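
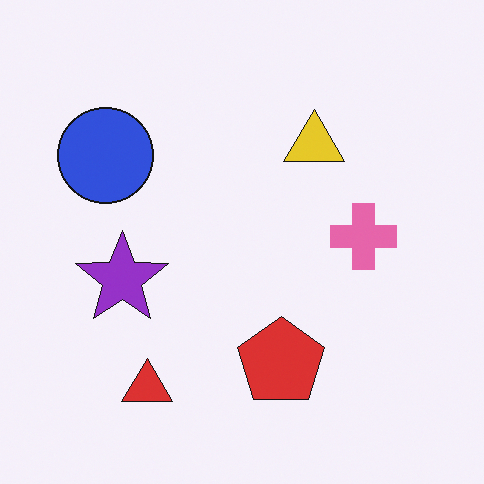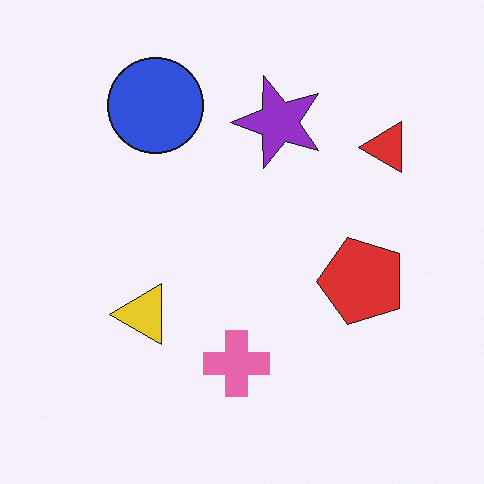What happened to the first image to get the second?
Transposed (reflected across the top-left ↔ bottom-right diagonal).

Shapes have swapped their row and column positions — what was in the top-right is now in the bottom-left — a diagonal reflection.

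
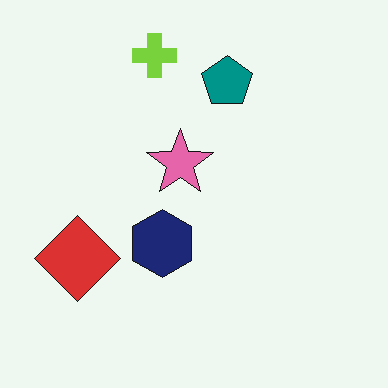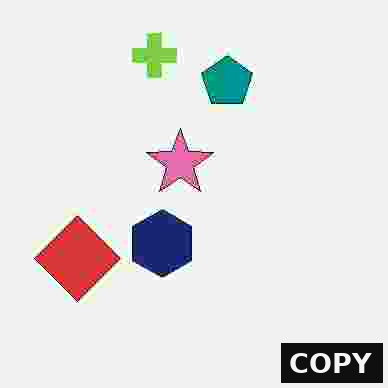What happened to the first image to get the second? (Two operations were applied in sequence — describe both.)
Heavily JPEG-compressed with obvious blocking artifacts, then watermarked with the text "COPY" in the lower-right corner.

Blocky 8×8 compression artifacts appear around shape edges and the flat background shows ringing — characteristic JPEG degradation. A dark label reading "COPY" appears in the lower-right corner.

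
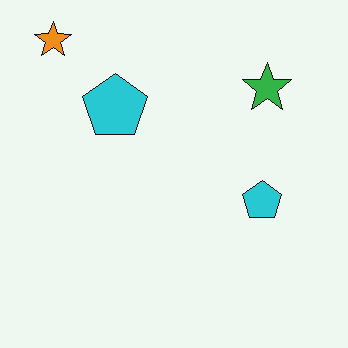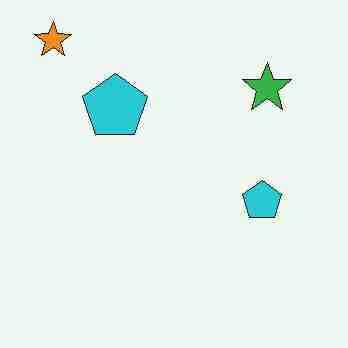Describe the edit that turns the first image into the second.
It was degraded with heavy JPEG compression.

Blocky 8×8 compression artifacts appear around shape edges and the flat background shows ringing — characteristic JPEG degradation.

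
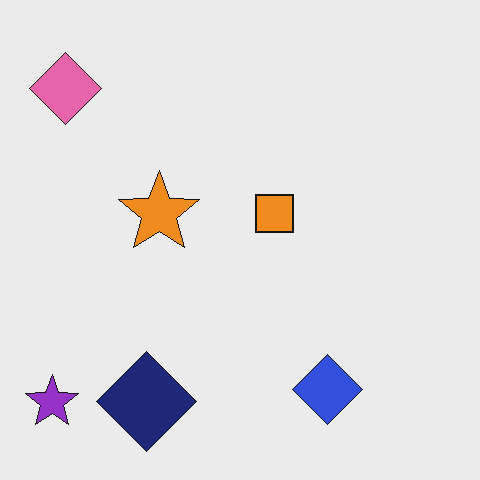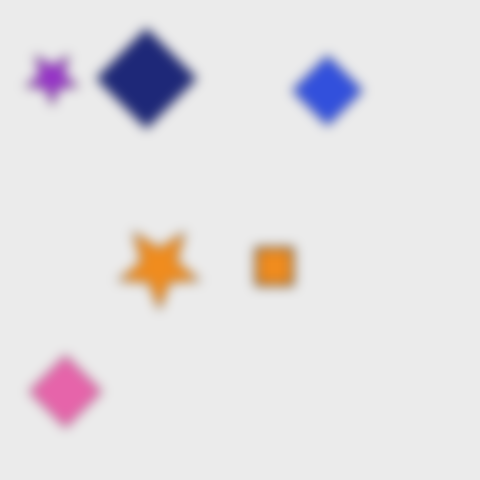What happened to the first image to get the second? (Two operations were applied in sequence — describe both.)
The image was flipped vertically (top ↔ bottom), then heavily blurred.

The purple star is in the bottom-left of the first image and the top-left of the second — shapes on opposite sides of the horizontal midline have swapped in a mirror flip. Shape edges and outlines are uniformly softened across the whole image.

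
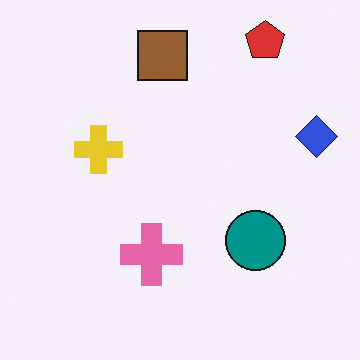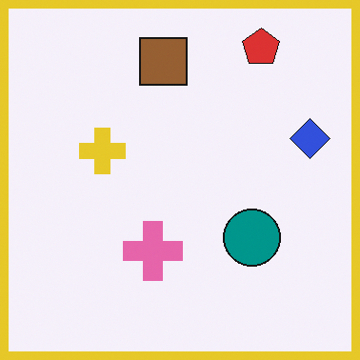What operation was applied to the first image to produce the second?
It was framed with a yellow border.

A solid yellow frame runs around the edge of the second image, with the content slightly shrunk inside it.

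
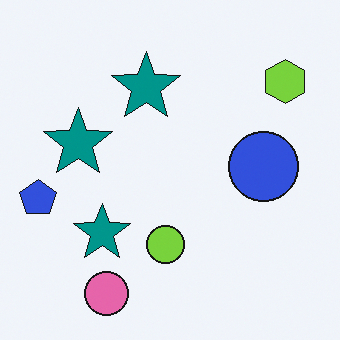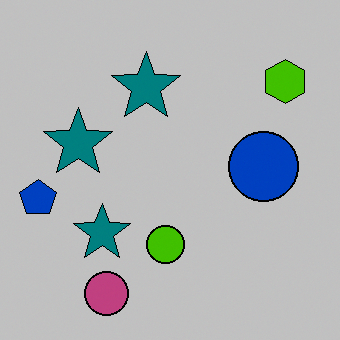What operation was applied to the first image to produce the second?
The second image is the first heavily posterized to just a handful of flat colors.

Each flat color has snapped to a coarser quantized level — most visibly, the near-white background has dropped to a flat grey.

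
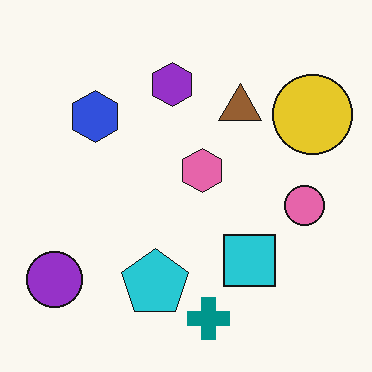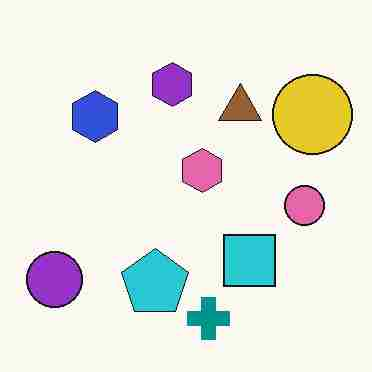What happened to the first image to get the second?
The image was degraded with heavy JPEG compression.

Blocky 8×8 compression artifacts appear around shape edges and the flat background shows ringing — characteristic JPEG degradation.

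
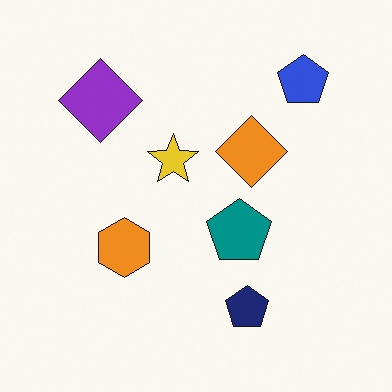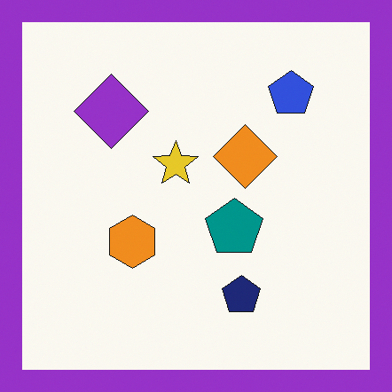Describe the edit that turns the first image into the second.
The second image is the first framed with a purple border.

A solid purple frame runs around the edge of the second image, with the content slightly shrunk inside it.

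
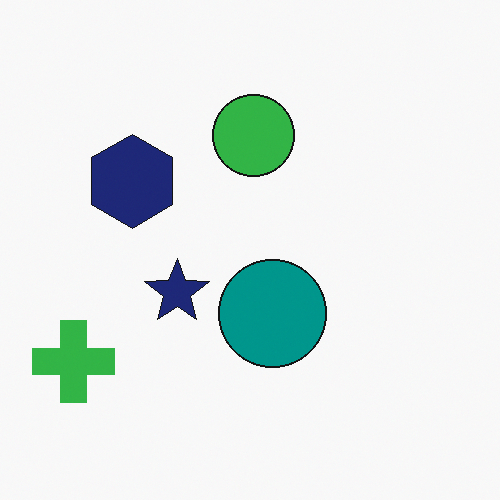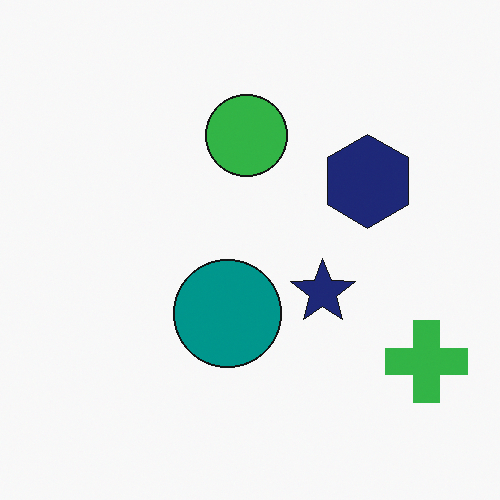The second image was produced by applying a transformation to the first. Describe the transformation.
This is the original image flipped horizontally (left ↔ right).

The green cross is in the bottom-left of the first image and the bottom-right of the second — shapes on opposite sides of the vertical midline have swapped in a mirror flip.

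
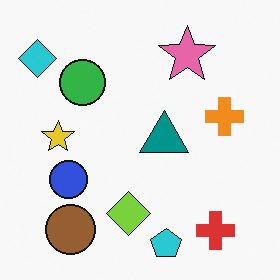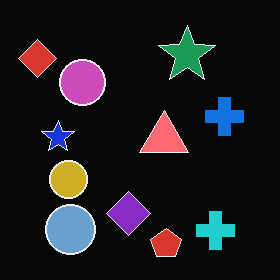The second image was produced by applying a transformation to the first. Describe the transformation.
This is the original image color-inverted (negative).

The light background has become dark and every shape's color is its complement — a photographic negative.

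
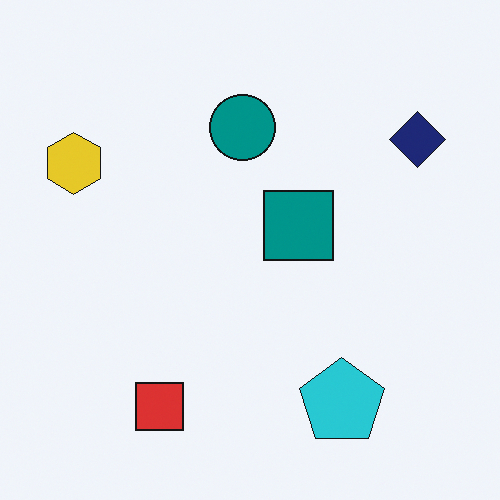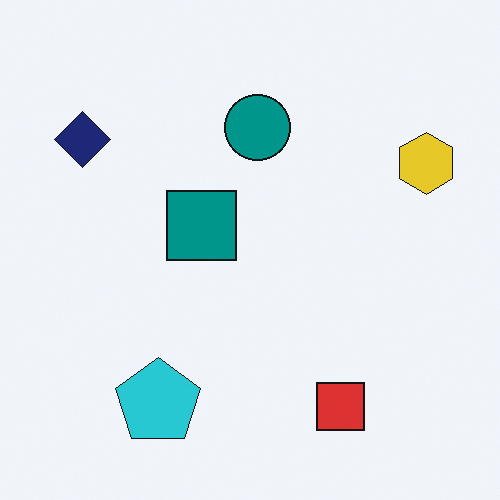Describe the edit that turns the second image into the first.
The transformation is: flipped horizontally (left ↔ right).

The yellow hexagon is in the top-right of the second image and the top-left of the first — shapes on opposite sides of the vertical midline have swapped in a mirror flip.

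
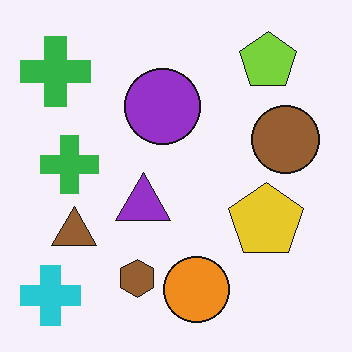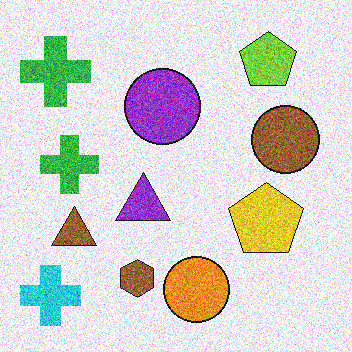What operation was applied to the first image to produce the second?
This is the original image degraded with strong gaussian noise.

Random speckle covers the whole image, including the flat background.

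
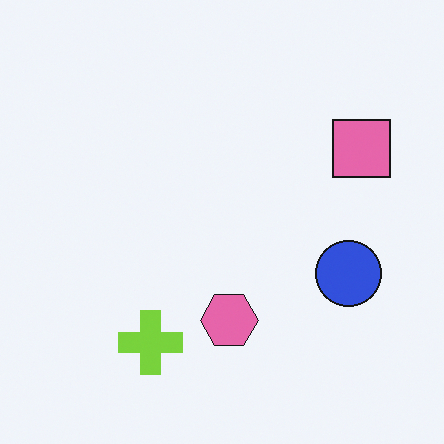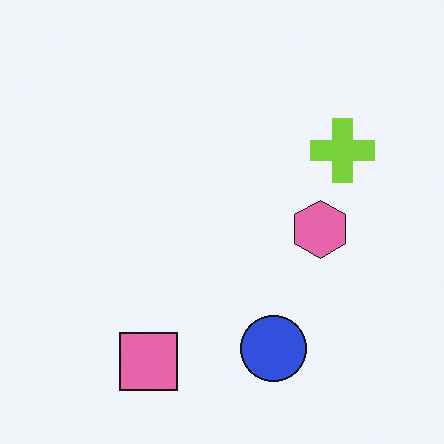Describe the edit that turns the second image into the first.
It was transposed (reflected across the top-left ↔ bottom-right diagonal).

Shapes have swapped their row and column positions — what was in the top-right is now in the bottom-left — a diagonal reflection.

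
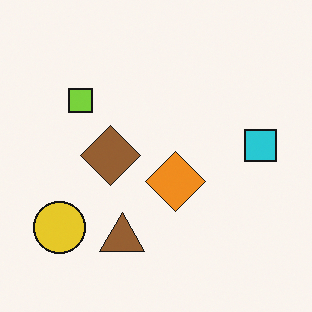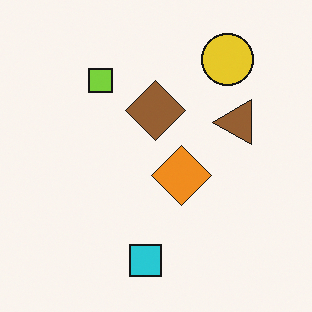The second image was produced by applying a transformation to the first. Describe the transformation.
Transposed (reflected across the top-left ↔ bottom-right diagonal).

Shapes have swapped their row and column positions — what was in the top-right is now in the bottom-left — a diagonal reflection.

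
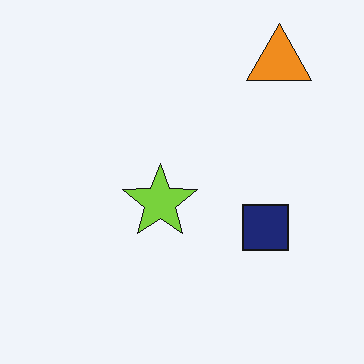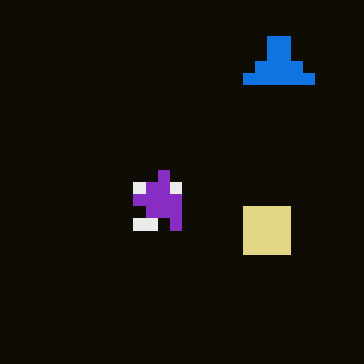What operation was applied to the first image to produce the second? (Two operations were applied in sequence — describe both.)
The second image is the first heavily pixelated into large blocks, then color-inverted (negative).

Shapes are reduced to large square blocks; fine edges and outlines are lost — a downscale-then-upscale (mosaic) effect. The light background has become dark and every shape's color is its complement — a photographic negative.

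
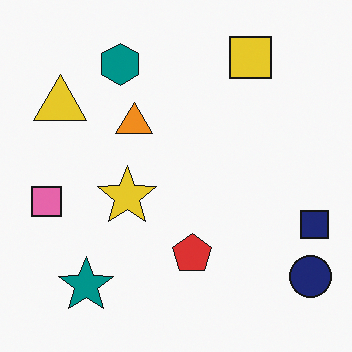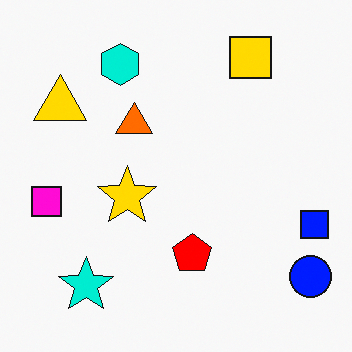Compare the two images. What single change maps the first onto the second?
The image was made much more vivid (saturation change).

All colors are more vivid — a global saturation change.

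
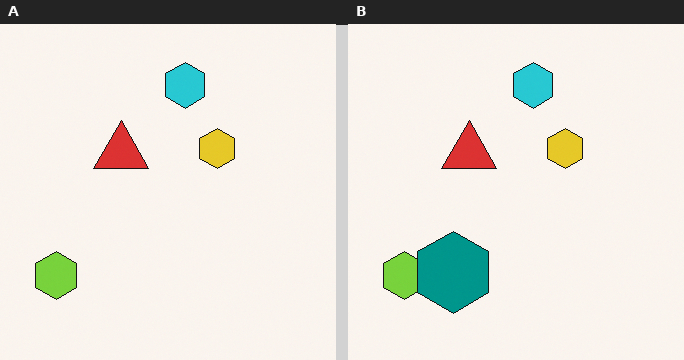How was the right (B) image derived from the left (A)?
Overlaid with an additional teal hexagon.

A teal hexagon appears in the right (B) image that is absent from the left (A).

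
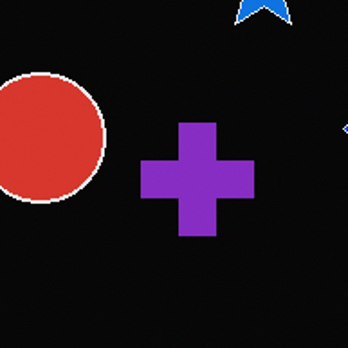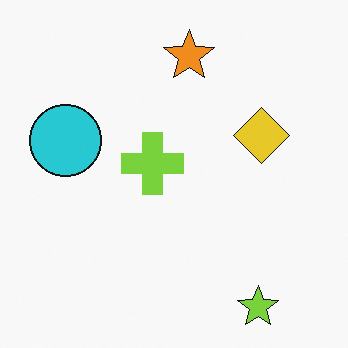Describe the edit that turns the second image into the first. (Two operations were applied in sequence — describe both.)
This is the original image cropped to a noticeably smaller region and rescaled, then color-inverted (negative).

The visible shapes are larger and the field of view is narrower; shapes near the original edges may be partly or wholly outside the frame — a crop-and-rescale. The light background has become dark and every shape's color is its complement — a photographic negative.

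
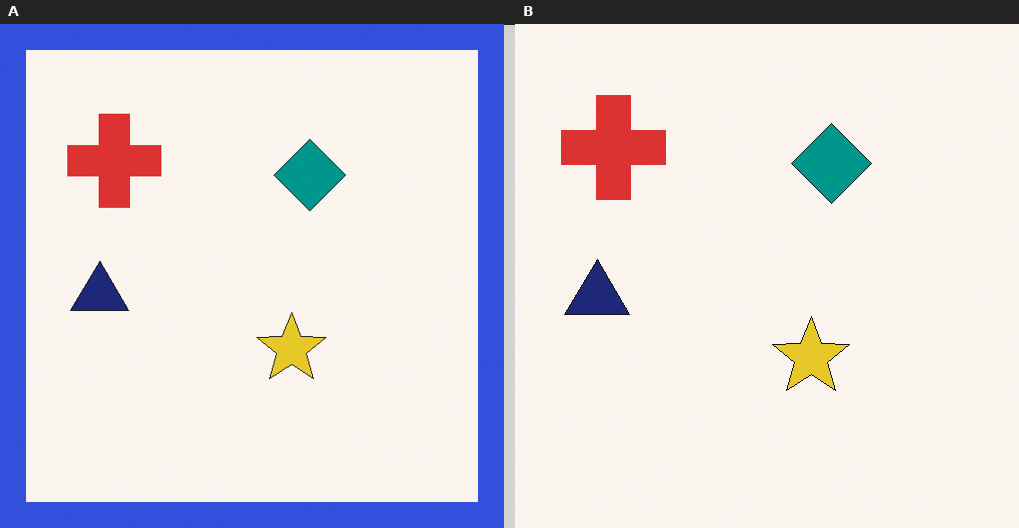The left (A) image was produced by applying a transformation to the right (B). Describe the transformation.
The left (A) image is the right (B) framed with a blue border.

A solid blue frame runs around the edge of the left (A) image, with the content slightly shrunk inside it.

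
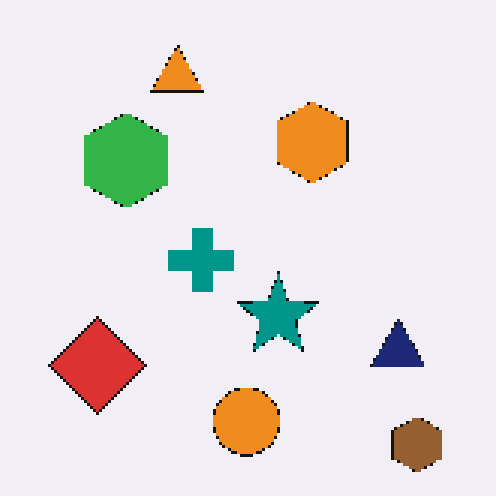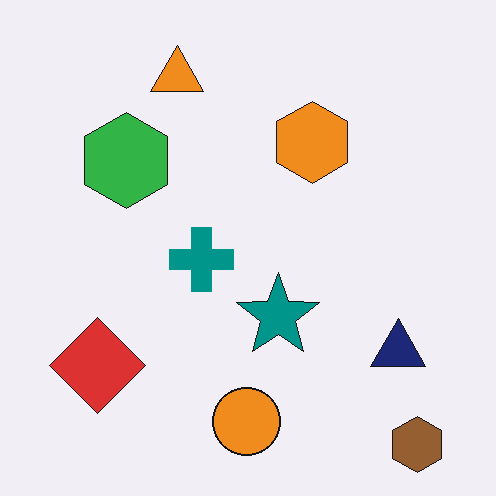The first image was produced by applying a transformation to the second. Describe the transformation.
This is the original image mildly pixelated.

Shapes are reduced to large square blocks; fine edges and outlines are lost — a downscale-then-upscale (mosaic) effect.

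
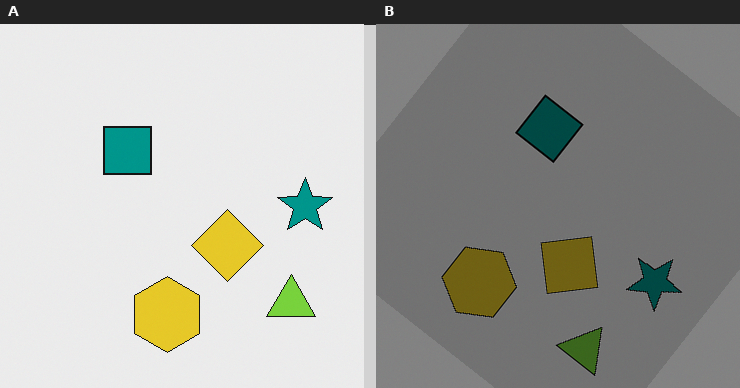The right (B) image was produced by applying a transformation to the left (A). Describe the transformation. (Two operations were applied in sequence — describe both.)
The image was darkened a lot, then rotated clockwise by a large amount — several tens of degrees.

Every pixel — background and shapes alike — is uniformly darkened. Every shape is tilted by the same angle and the image corners show triangular fill wedges — a whole-image rotation by a non-right angle.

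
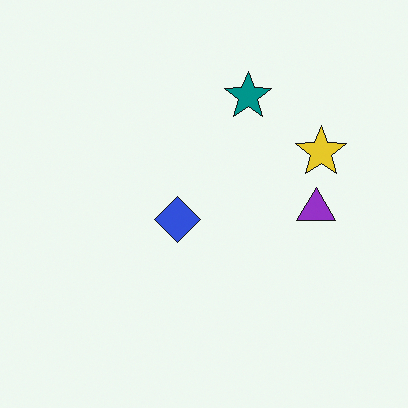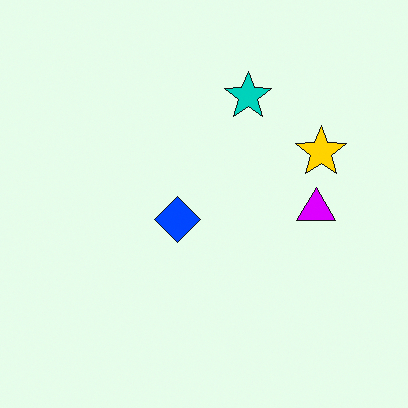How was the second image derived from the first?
This is the original image heavily oversaturated.

All colors are more vivid — a global saturation change.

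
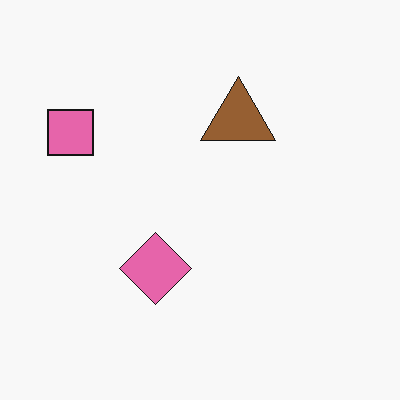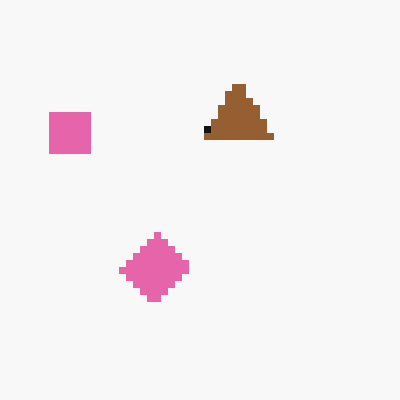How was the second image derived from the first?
The image was moderately pixelated.

Shapes are reduced to large square blocks; fine edges and outlines are lost — a downscale-then-upscale (mosaic) effect.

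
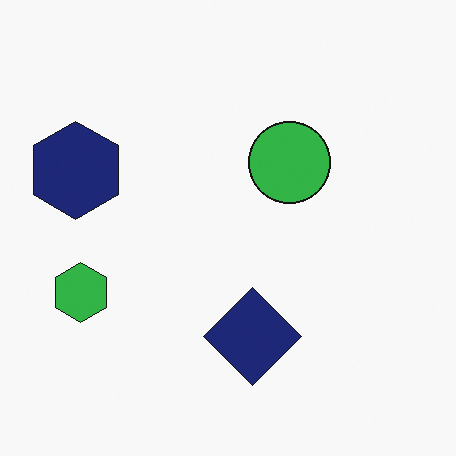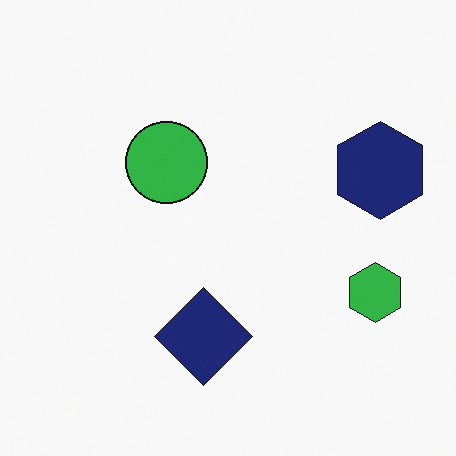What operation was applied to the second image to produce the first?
This is the original image flipped horizontally (left ↔ right).

The navy hexagon is in the right of the second image and the left of the first — shapes on opposite sides of the vertical midline have swapped in a mirror flip.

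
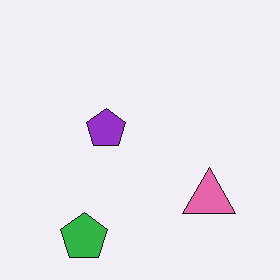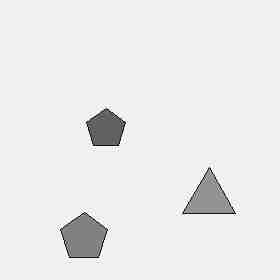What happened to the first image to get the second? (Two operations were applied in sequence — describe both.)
The second image is the first converted to grayscale, then heavily JPEG-compressed with obvious blocking artifacts.

All color is removed — every shape is now a shade of grey. Blocky 8×8 compression artifacts appear around shape edges and the flat background shows ringing — characteristic JPEG degradation.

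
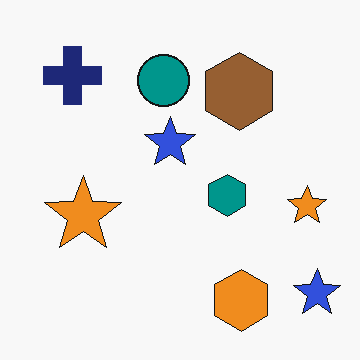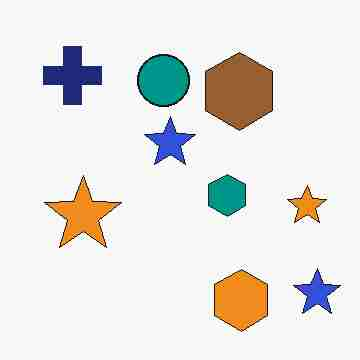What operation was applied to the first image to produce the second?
The image was heavily JPEG-compressed with obvious blocking artifacts.

Blocky 8×8 compression artifacts appear around shape edges and the flat background shows ringing — characteristic JPEG degradation.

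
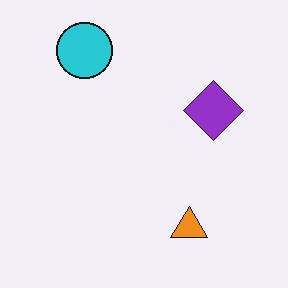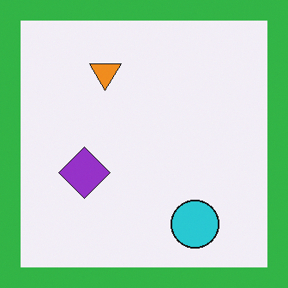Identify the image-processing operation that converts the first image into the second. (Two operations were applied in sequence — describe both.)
The image was rotated 180°, then framed with a green border.

The cyan circle sits in the top-left of the first image and the bottom-right of the second — consistent with a whole-image 180° rotation. A solid green frame runs around the edge of the second image, with the content slightly shrunk inside it.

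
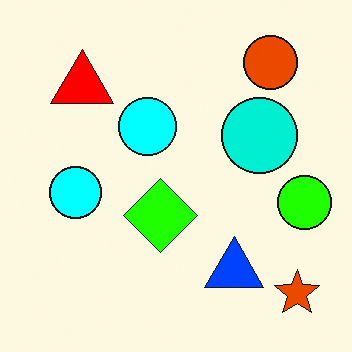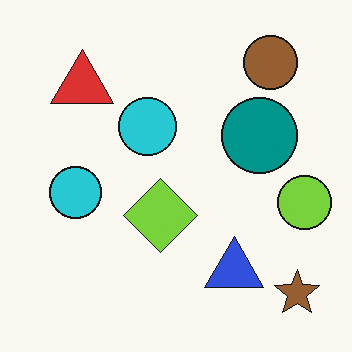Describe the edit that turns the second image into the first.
The transformation is: made much more vivid (saturation change).

All colors are more vivid — a global saturation change.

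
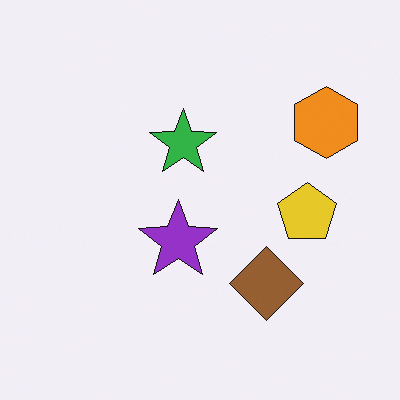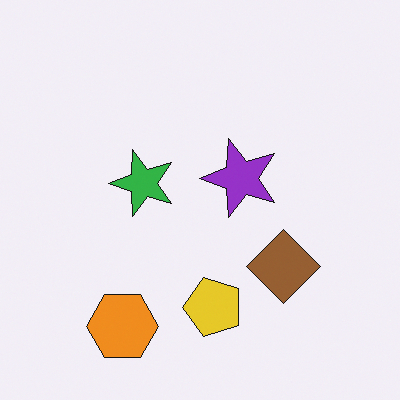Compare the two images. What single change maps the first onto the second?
It was transposed (reflected across the top-left ↔ bottom-right diagonal).

Shapes have swapped their row and column positions — what was in the top-right is now in the bottom-left — a diagonal reflection.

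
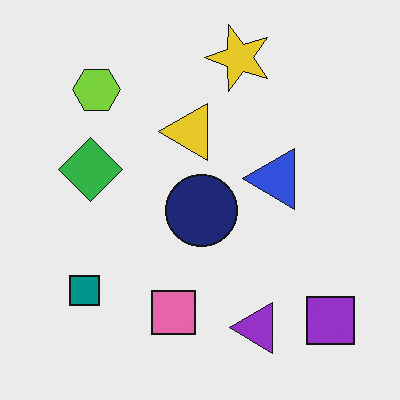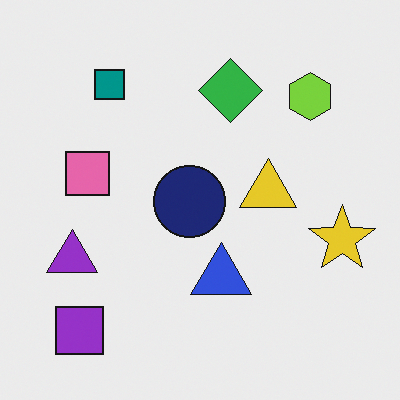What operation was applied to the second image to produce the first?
This is the original image rotated 90° counter-clockwise.

The purple square sits in the bottom-left of the second image and the bottom-right of the first — consistent with a whole-image 90° counter-clockwise rotation.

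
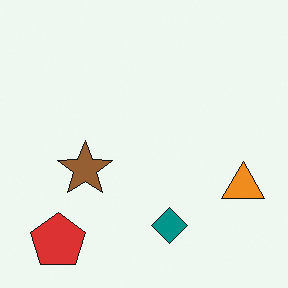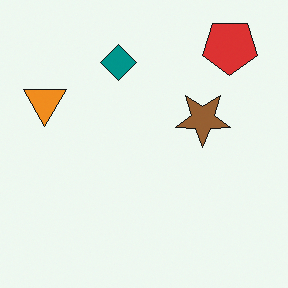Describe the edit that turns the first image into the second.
Rotated 180°.

The red pentagon sits in the bottom-left of the first image and the top-right of the second — consistent with a whole-image 180° rotation.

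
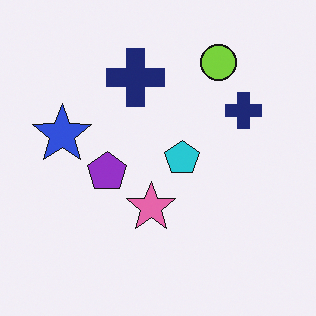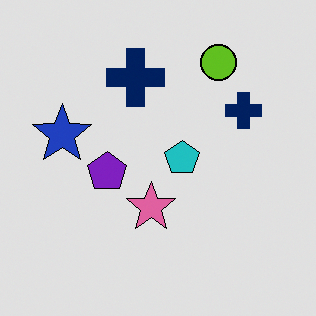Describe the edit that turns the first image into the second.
Posterized to a reduced palette.

Each flat color has snapped to a coarser quantized level — most visibly, the near-white background has dropped to a flat grey.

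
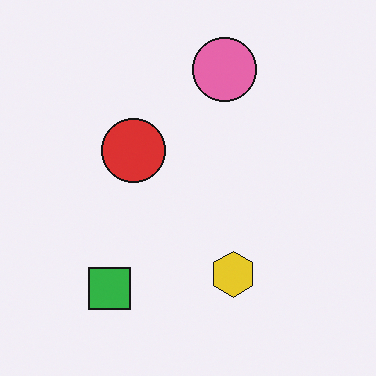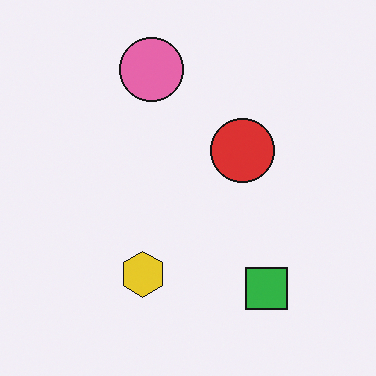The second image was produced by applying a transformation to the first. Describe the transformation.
Flipped horizontally (left ↔ right).

The green square is in the bottom-left of the first image and the bottom-right of the second — shapes on opposite sides of the vertical midline have swapped in a mirror flip.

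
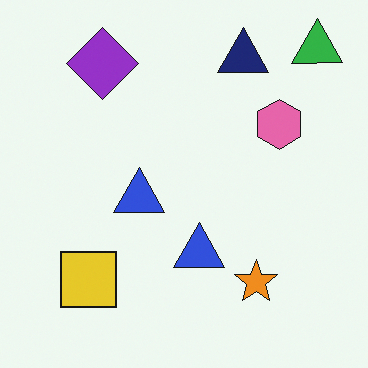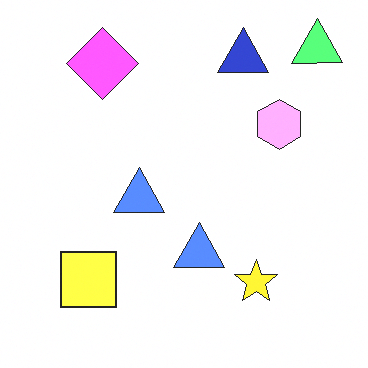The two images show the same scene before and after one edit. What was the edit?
This is the original image substantially brightened.

Every pixel — background and shapes alike — is uniformly brightened.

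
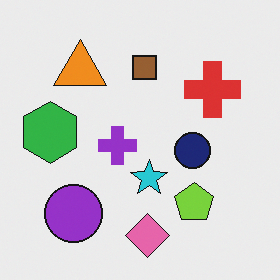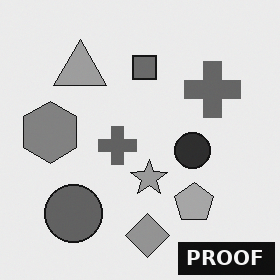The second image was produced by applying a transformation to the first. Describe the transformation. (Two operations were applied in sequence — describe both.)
This is the original image converted to grayscale, then watermarked with the text "PROOF" in the lower-right corner.

All color is removed — every shape is now a shade of grey. A dark label reading "PROOF" appears in the lower-right corner.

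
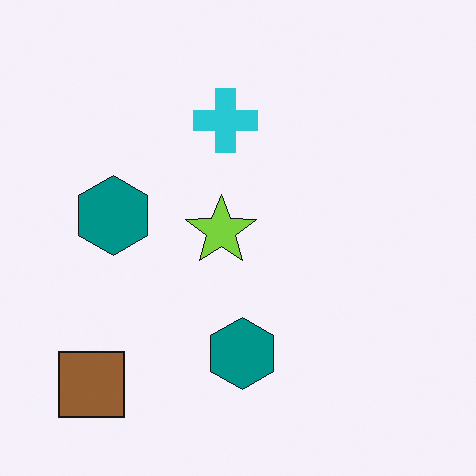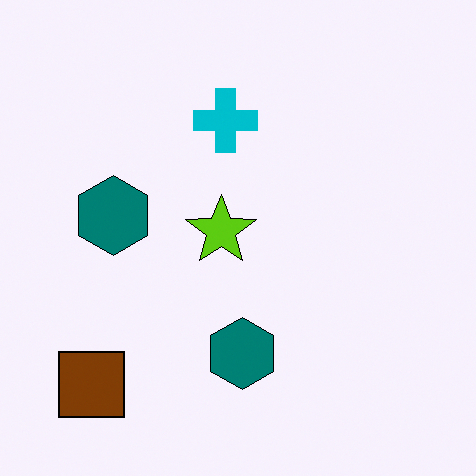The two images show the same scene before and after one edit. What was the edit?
It was given slightly increased contrast.

Tones are pushed away from mid-grey across the whole image — a global contrast change.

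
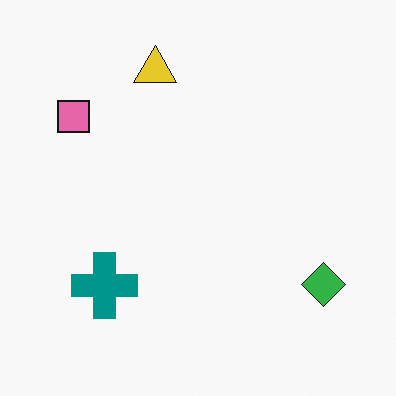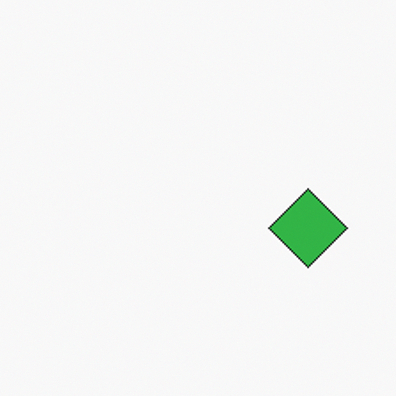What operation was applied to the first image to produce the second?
The second image is the first cropped tightly and scaled back up.

The visible shapes are larger and the field of view is narrower; shapes near the original edges may be partly or wholly outside the frame — a crop-and-rescale.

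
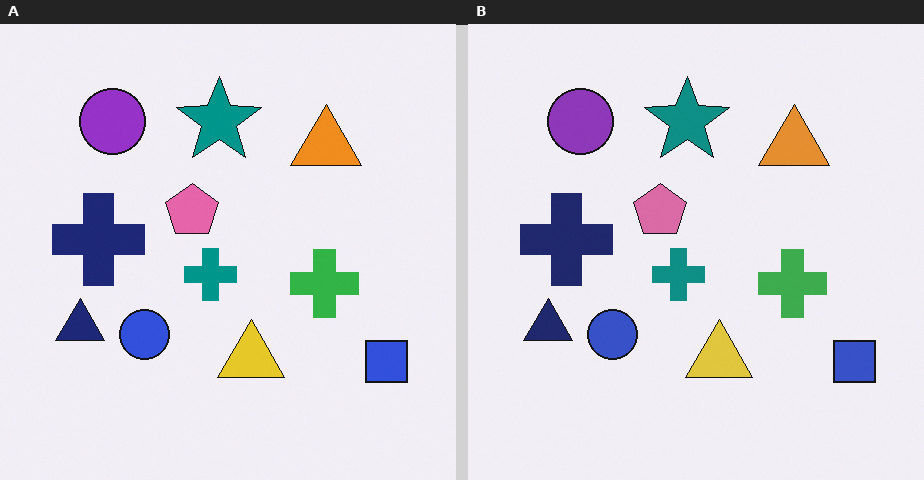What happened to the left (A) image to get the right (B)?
Slightly desaturated.

All colors are more muted and greyish — a global saturation change.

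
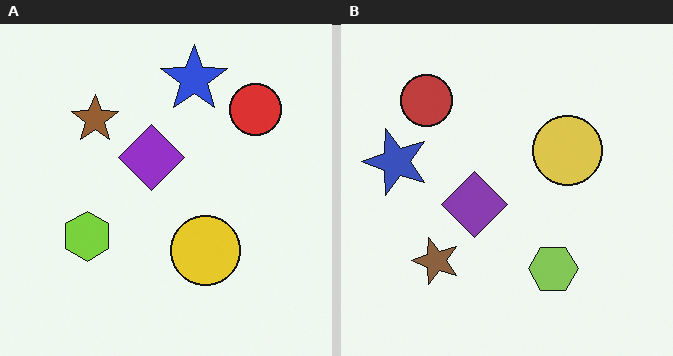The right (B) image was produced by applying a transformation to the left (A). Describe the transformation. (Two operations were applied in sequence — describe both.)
It was rotated 90° counter-clockwise, then slightly desaturated.

The red circle sits in the top-right of the left (A) image and the top-left of the right (B) — consistent with a whole-image 90° counter-clockwise rotation. All colors are more muted and greyish — a global saturation change.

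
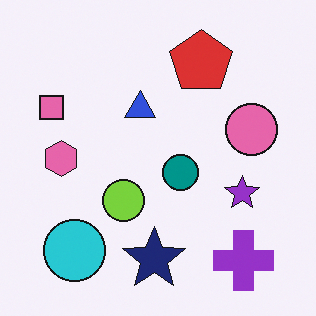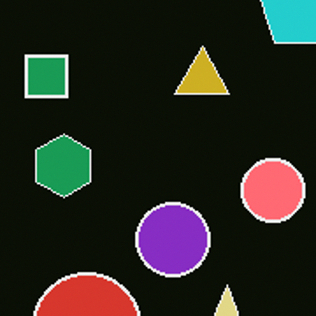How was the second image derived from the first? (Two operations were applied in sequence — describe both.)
The image was color-inverted (negative), then cropped tightly and scaled back up.

The light background has become dark and every shape's color is its complement — a photographic negative. The visible shapes are larger and the field of view is narrower; shapes near the original edges may be partly or wholly outside the frame — a crop-and-rescale.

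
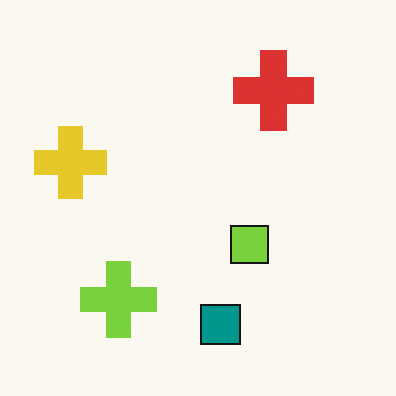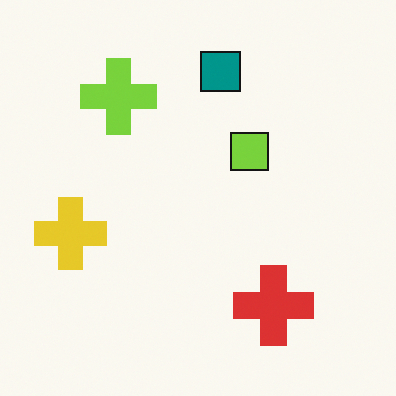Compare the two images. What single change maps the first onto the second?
The transformation is: flipped vertically (top ↔ bottom).

The teal square is in the bottom of the first image and the top of the second — shapes on opposite sides of the horizontal midline have swapped in a mirror flip.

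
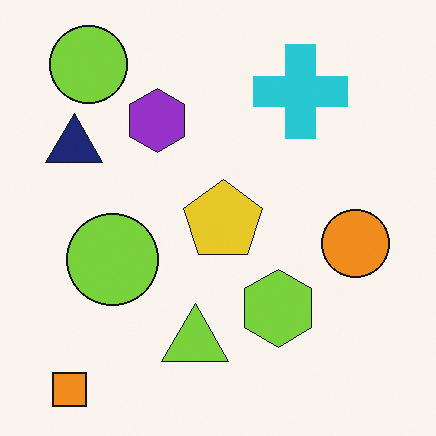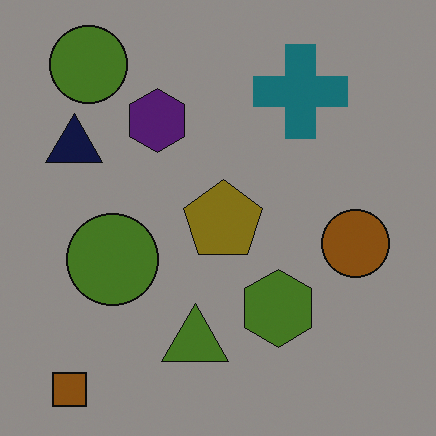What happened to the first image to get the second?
The second image is the first substantially darkened.

Every pixel — background and shapes alike — is uniformly darkened.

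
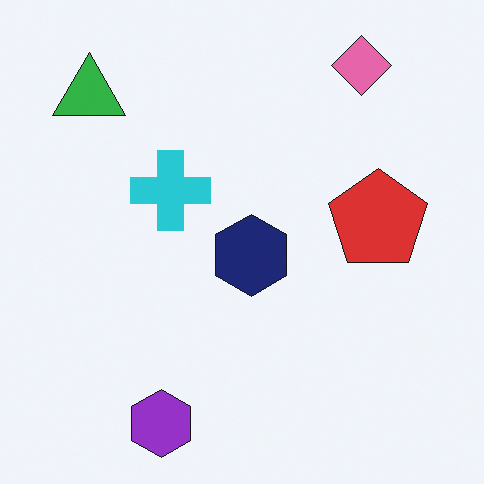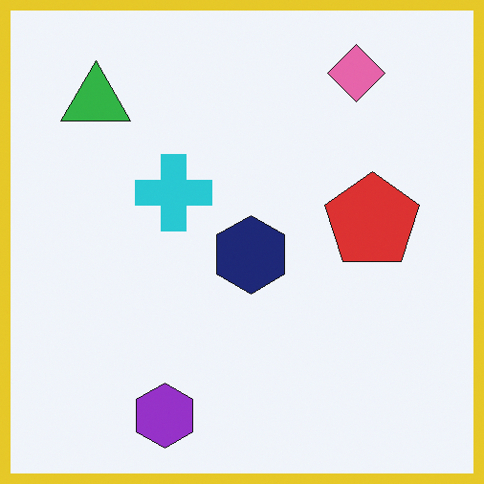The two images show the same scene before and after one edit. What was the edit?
The transformation is: framed with a yellow border.

A solid yellow frame runs around the edge of the second image, with the content slightly shrunk inside it.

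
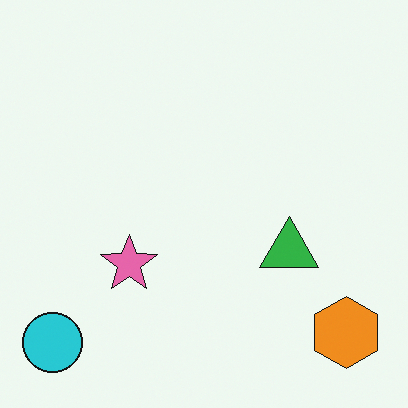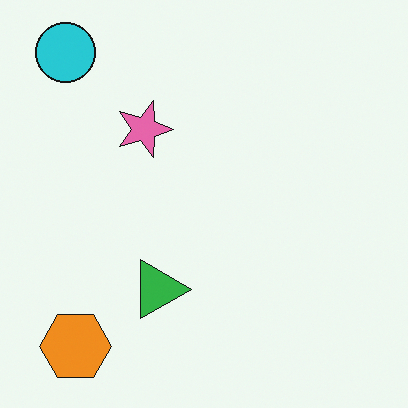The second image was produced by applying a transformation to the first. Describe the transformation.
The image was rotated 90° clockwise.

The cyan circle sits in the bottom-left of the first image and the top-left of the second — consistent with a whole-image 90° clockwise rotation.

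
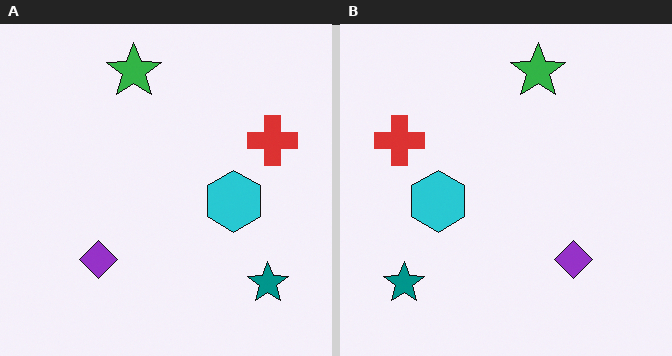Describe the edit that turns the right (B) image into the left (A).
The image was flipped horizontally (left ↔ right).

The red cross is in the left of the right (B) image and the right of the left (A) — shapes on opposite sides of the vertical midline have swapped in a mirror flip.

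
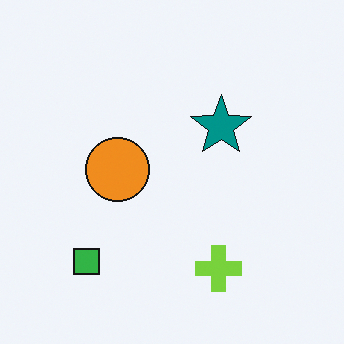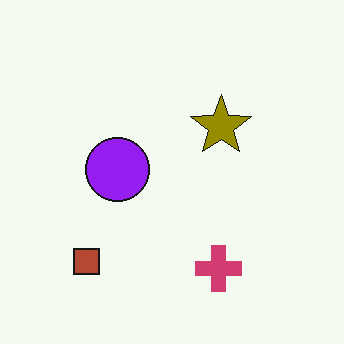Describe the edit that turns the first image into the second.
Hue-shifted through roughly half the color wheel.

Every shape's color has rotated by the same amount around the hue wheel — a uniform hue shift.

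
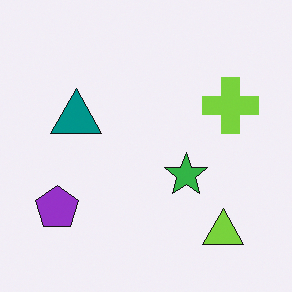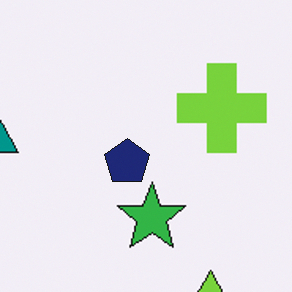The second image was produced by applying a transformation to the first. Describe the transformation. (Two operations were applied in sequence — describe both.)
The transformation is: cropped to a modestly smaller region and rescaled, then overlaid with an additional navy pentagon.

The visible shapes are larger and the field of view is narrower; shapes near the original edges may be partly or wholly outside the frame — a crop-and-rescale. A navy pentagon appears in the second image that is absent from the first.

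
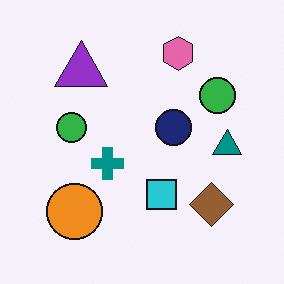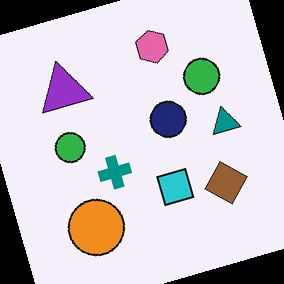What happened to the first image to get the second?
The second image is the first rotated counter-clockwise by a clearly visible amount.

Every shape is tilted by the same angle and the image corners show triangular fill wedges — a whole-image rotation by a non-right angle.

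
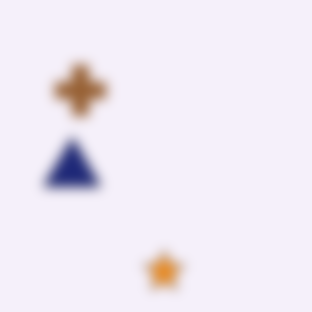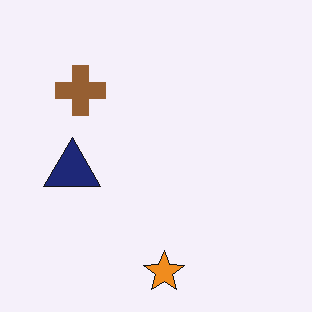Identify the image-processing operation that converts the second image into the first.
The image was strongly gaussian-blurred.

Shape edges and outlines are uniformly softened across the whole image.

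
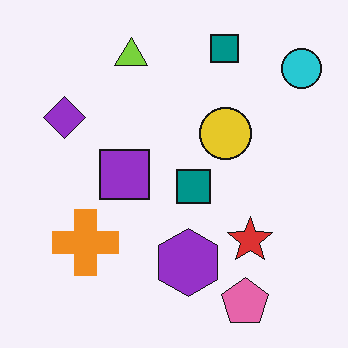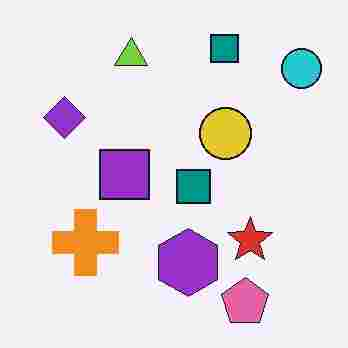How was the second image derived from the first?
The second image is the first heavily JPEG-compressed with obvious blocking artifacts.

Blocky 8×8 compression artifacts appear around shape edges and the flat background shows ringing — characteristic JPEG degradation.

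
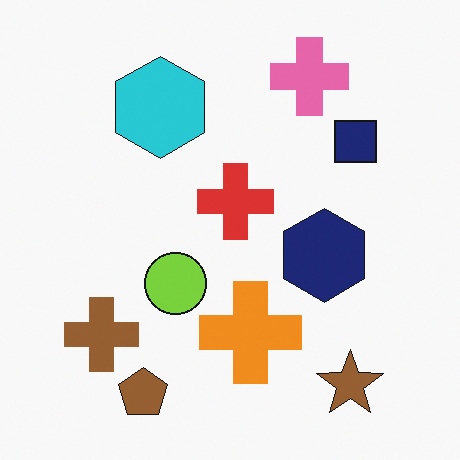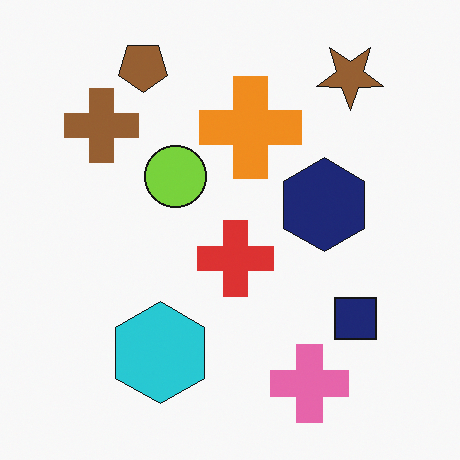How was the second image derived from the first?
Flipped vertically (top ↔ bottom).

The brown pentagon is in the bottom-left of the first image and the top-left of the second — shapes on opposite sides of the horizontal midline have swapped in a mirror flip.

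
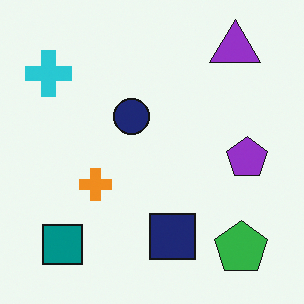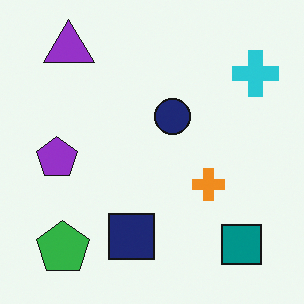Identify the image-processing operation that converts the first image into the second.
The image was flipped horizontally (left ↔ right).

The cyan cross is in the top-left of the first image and the top-right of the second — shapes on opposite sides of the vertical midline have swapped in a mirror flip.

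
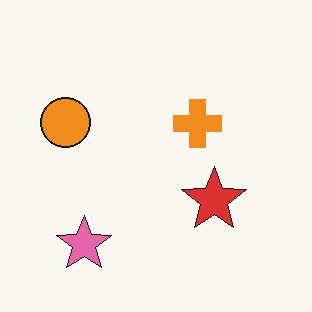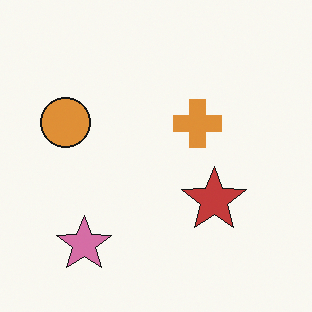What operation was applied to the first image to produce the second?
The second image is the first slightly desaturated.

All colors are more muted and greyish — a global saturation change.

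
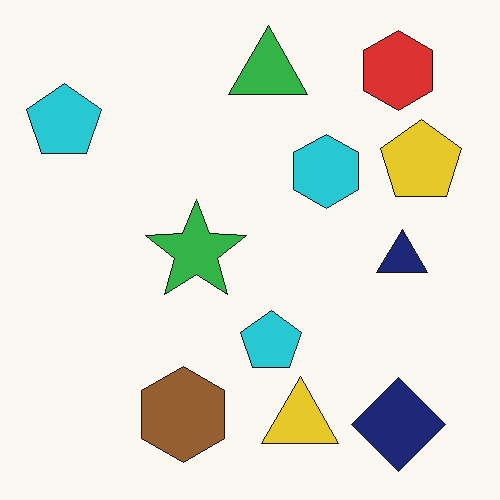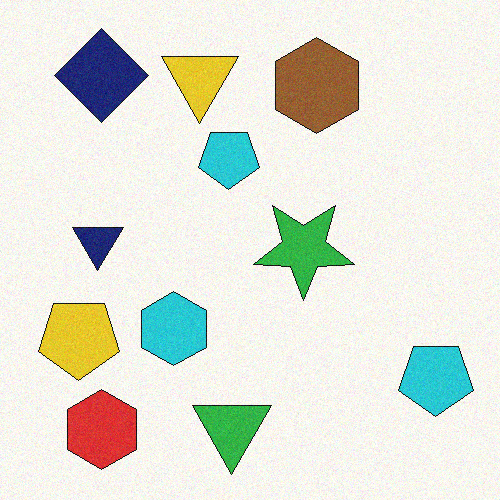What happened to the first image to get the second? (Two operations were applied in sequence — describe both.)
Degraded with subtle gaussian noise, then rotated 180°.

Random speckle covers the whole image, including the flat background. The red hexagon sits in the top-right of the first image and the bottom-left of the second — consistent with a whole-image 180° rotation.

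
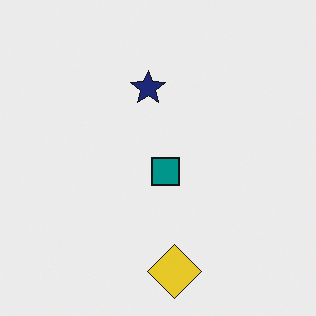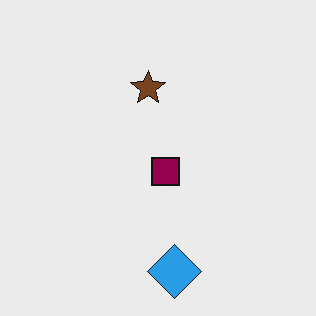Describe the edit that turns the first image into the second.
The transformation is: hue-shifted by a moderate amount.

Every shape's color has rotated by the same amount around the hue wheel — a uniform hue shift.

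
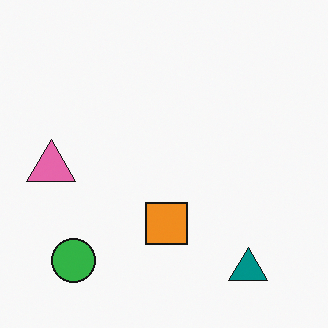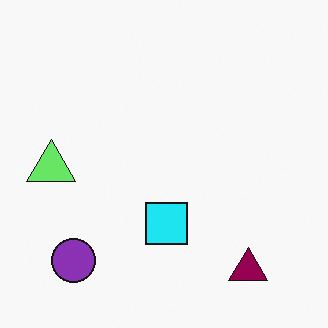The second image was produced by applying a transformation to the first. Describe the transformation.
The transformation is: hue-shifted by a moderate amount.

Every shape's color has rotated by the same amount around the hue wheel — a uniform hue shift.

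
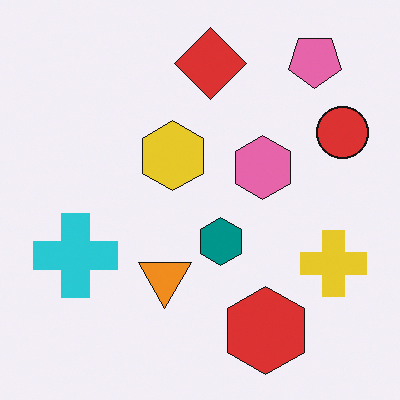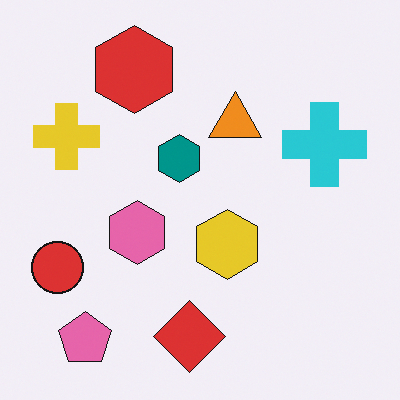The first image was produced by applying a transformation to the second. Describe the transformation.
It was rotated 180°.

The pink pentagon sits in the bottom-left of the second image and the top-right of the first — consistent with a whole-image 180° rotation.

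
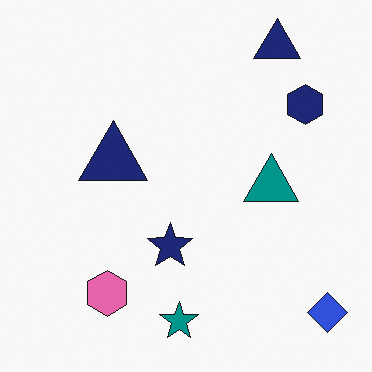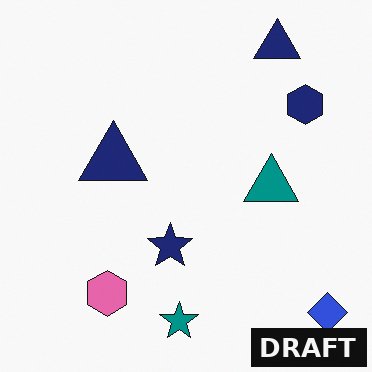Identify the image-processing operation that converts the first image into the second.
Watermarked with the text "DRAFT" in the lower-right corner.

A dark label reading "DRAFT" appears in the lower-right corner.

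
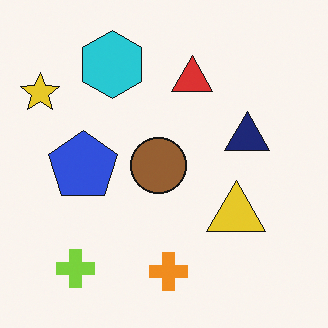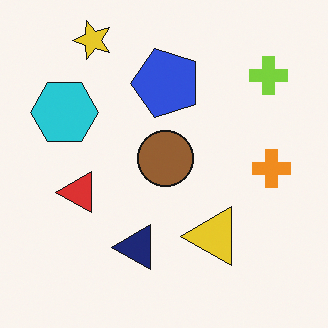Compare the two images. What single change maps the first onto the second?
It was transposed (reflected across the top-left ↔ bottom-right diagonal).

Shapes have swapped their row and column positions — what was in the top-right is now in the bottom-left — a diagonal reflection.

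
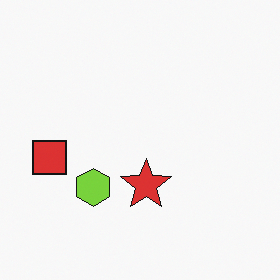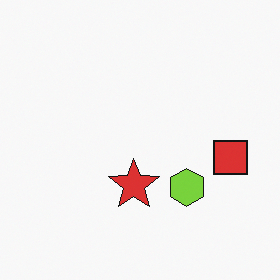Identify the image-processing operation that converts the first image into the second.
This is the original image flipped horizontally (left ↔ right).

The red square is in the left of the first image and the right of the second — shapes on opposite sides of the vertical midline have swapped in a mirror flip.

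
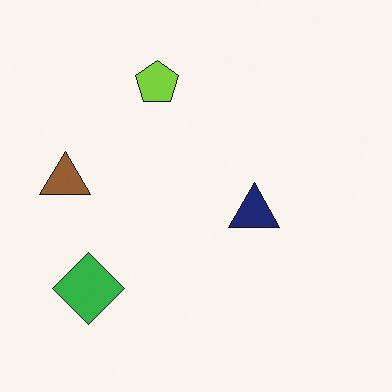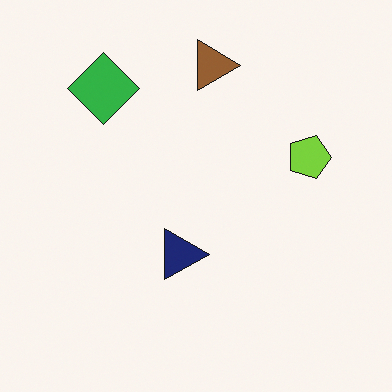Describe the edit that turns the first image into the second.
The image was rotated 90° clockwise.

The green diamond sits in the bottom-left of the first image and the top-left of the second — consistent with a whole-image 90° clockwise rotation.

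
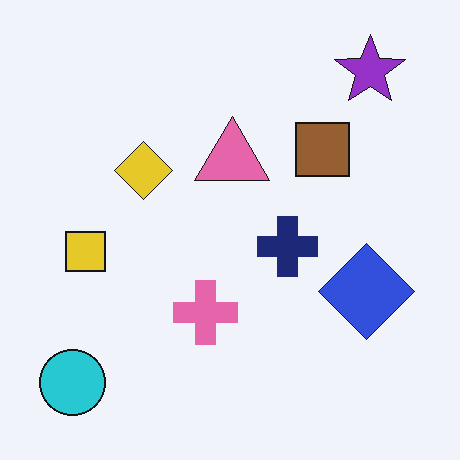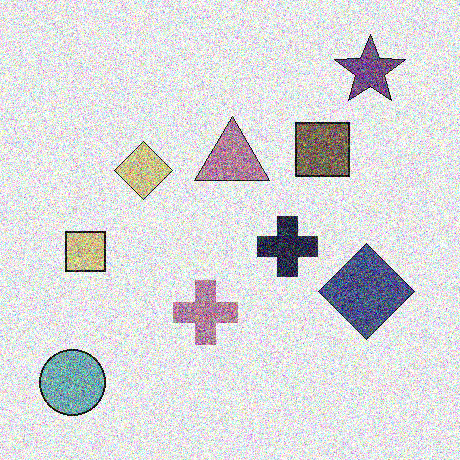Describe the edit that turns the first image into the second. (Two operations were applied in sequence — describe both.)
It was made much more muted (saturation change), then degraded with a thick layer of grain.

All colors are more muted and greyish — a global saturation change. Random speckle covers the whole image, including the flat background.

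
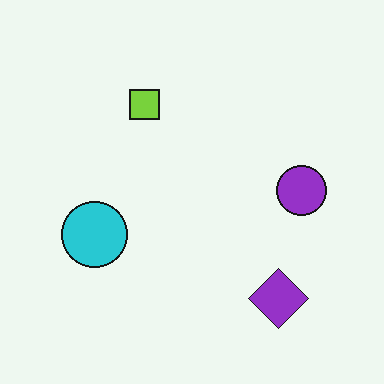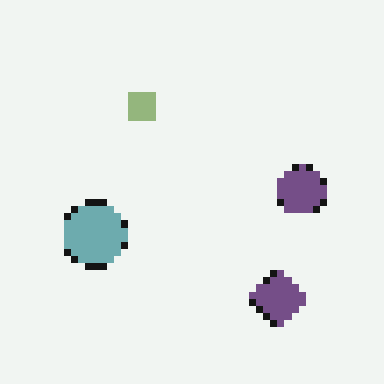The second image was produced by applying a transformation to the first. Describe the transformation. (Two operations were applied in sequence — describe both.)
The image was moderately pixelated, then made much more muted (saturation change).

Shapes are reduced to large square blocks; fine edges and outlines are lost — a downscale-then-upscale (mosaic) effect. All colors are more muted and greyish — a global saturation change.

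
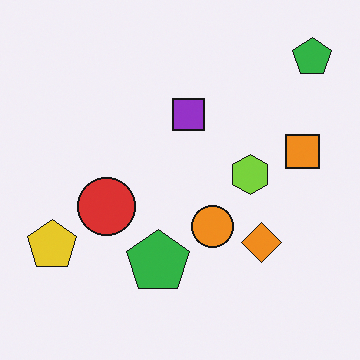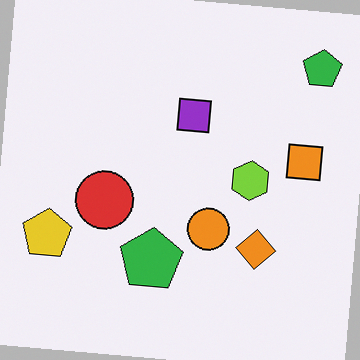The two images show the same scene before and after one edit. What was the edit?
Rotated clockwise by a small amount.

Every shape is tilted by the same angle and the image corners show triangular fill wedges — a whole-image rotation by a non-right angle.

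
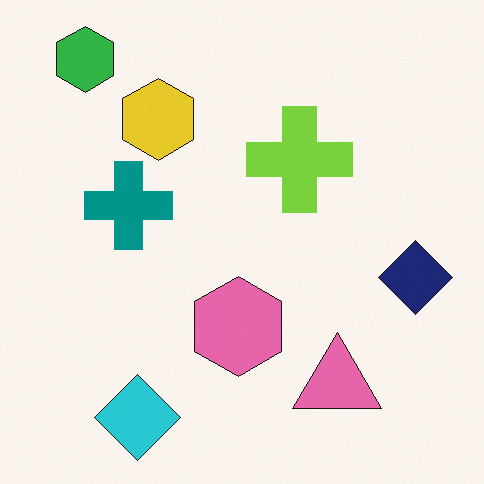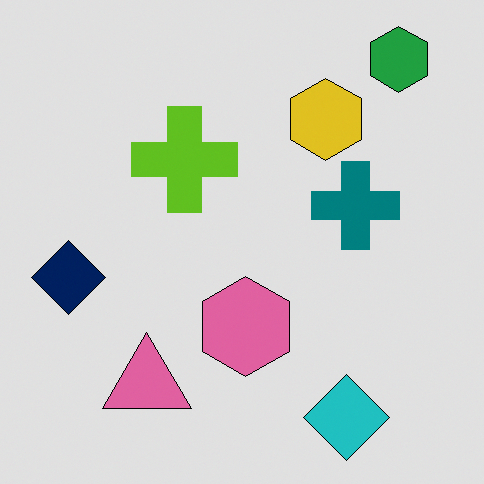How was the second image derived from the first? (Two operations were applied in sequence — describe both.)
The transformation is: moderately posterized, then flipped horizontally (left ↔ right).

Each flat color has snapped to a coarser quantized level — most visibly, the near-white background has dropped to a flat grey. The navy diamond is in the right of the first image and the left of the second — shapes on opposite sides of the vertical midline have swapped in a mirror flip.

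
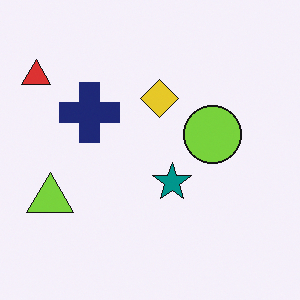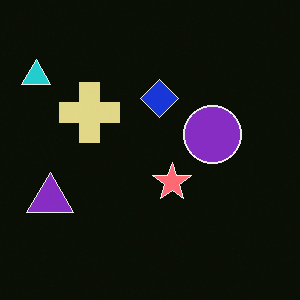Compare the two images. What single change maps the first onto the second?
Color-inverted (negative).

The light background has become dark and every shape's color is its complement — a photographic negative.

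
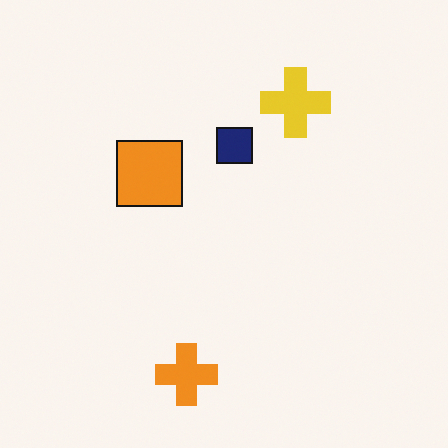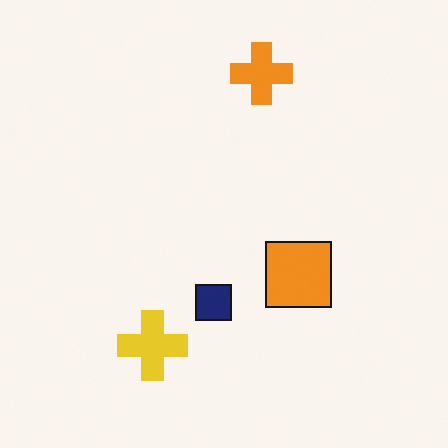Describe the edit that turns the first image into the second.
The second image is the first rotated 180°.

The orange cross sits in the bottom of the first image and the top of the second — consistent with a whole-image 180° rotation.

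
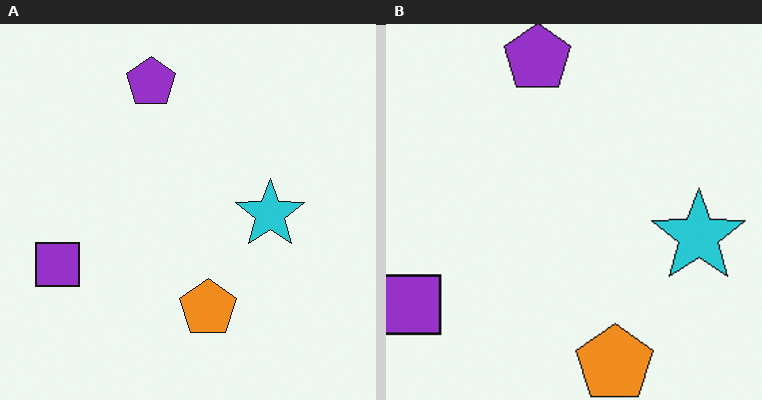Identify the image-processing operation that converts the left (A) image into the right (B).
Cropped to a modestly smaller region and rescaled.

The visible shapes are larger and the field of view is narrower; shapes near the original edges may be partly or wholly outside the frame — a crop-and-rescale.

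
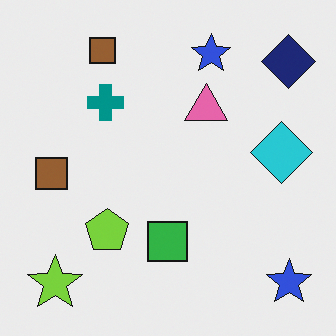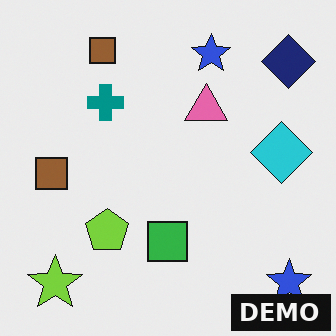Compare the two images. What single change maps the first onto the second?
The transformation is: watermarked with the text "DEMO" in the lower-right corner.

A dark label reading "DEMO" appears in the lower-right corner.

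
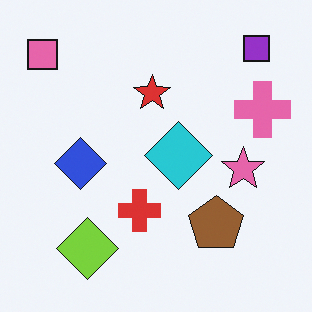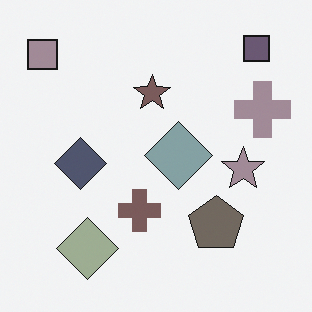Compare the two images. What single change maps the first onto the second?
The second image is the first made much more muted (saturation change).

All colors are more muted and greyish — a global saturation change.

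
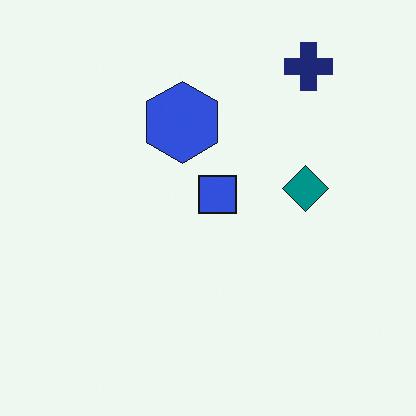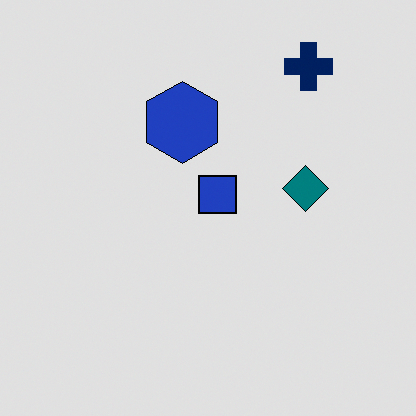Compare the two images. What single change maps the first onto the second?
Posterized to a reduced palette.

Each flat color has snapped to a coarser quantized level — most visibly, the near-white background has dropped to a flat grey.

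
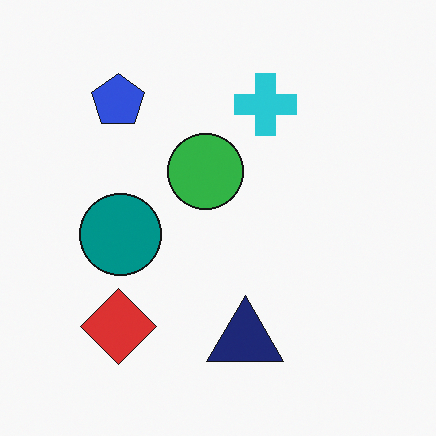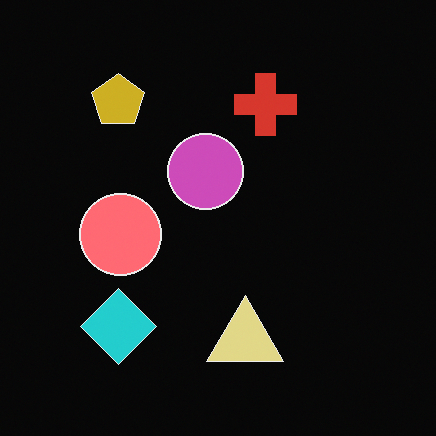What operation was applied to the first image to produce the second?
The image was color-inverted (negative).

The light background has become dark and every shape's color is its complement — a photographic negative.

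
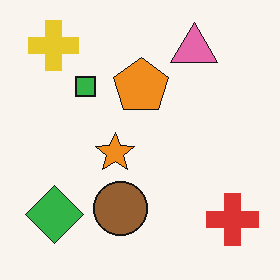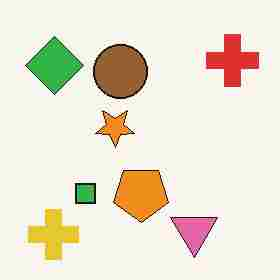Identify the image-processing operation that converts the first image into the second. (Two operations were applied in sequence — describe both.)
The transformation is: flipped vertically (top ↔ bottom), then degraded with heavy JPEG compression.

The yellow cross is in the top-left of the first image and the bottom-left of the second — shapes on opposite sides of the horizontal midline have swapped in a mirror flip. Blocky 8×8 compression artifacts appear around shape edges and the flat background shows ringing — characteristic JPEG degradation.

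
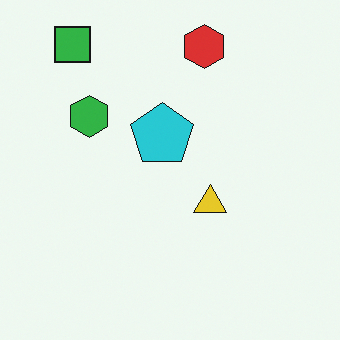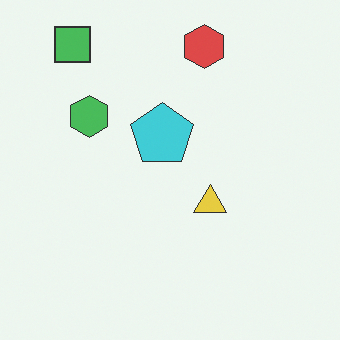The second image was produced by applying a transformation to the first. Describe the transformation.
The transformation is: given slightly reduced contrast.

Tones are pushed toward mid-grey across the whole image — a global contrast change.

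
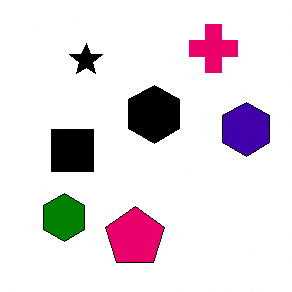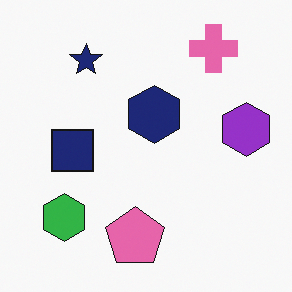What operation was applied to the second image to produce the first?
This is the original image given much higher contrast.

Tones are pushed away from mid-grey across the whole image — a global contrast change.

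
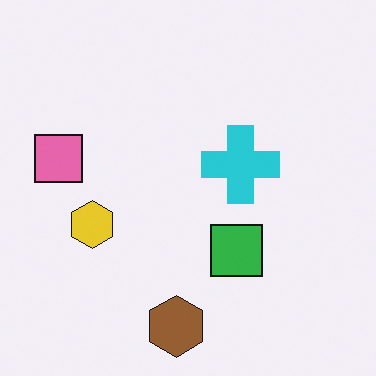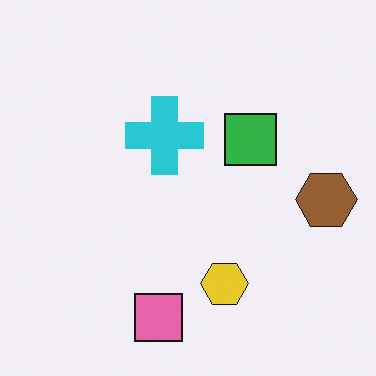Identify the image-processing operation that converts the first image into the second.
The second image is the first rotated 90° counter-clockwise.

The brown hexagon sits in the bottom of the first image and the right of the second — consistent with a whole-image 90° counter-clockwise rotation.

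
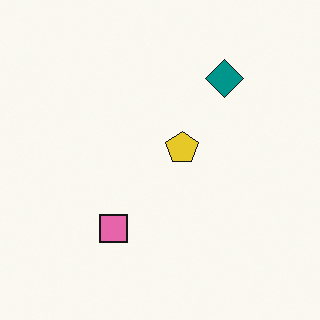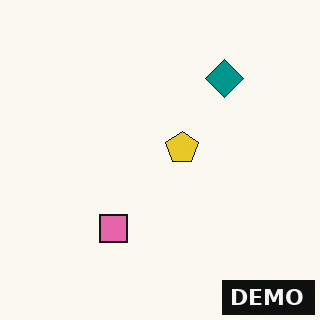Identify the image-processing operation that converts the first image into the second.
Watermarked with the text "DEMO" in the lower-right corner.

A dark label reading "DEMO" appears in the lower-right corner.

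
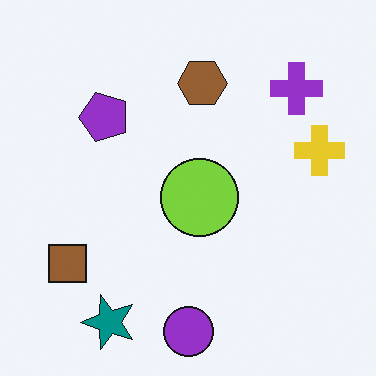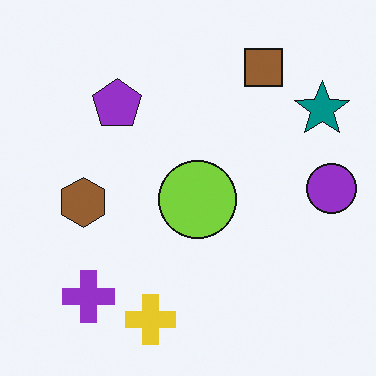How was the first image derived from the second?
This is the original image transposed (reflected across the top-left ↔ bottom-right diagonal).

Shapes have swapped their row and column positions — what was in the top-right is now in the bottom-left — a diagonal reflection.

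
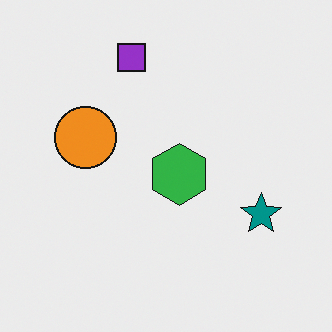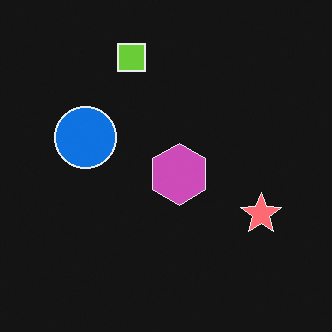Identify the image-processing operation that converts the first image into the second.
The second image is the first color-inverted (negative).

The light background has become dark and every shape's color is its complement — a photographic negative.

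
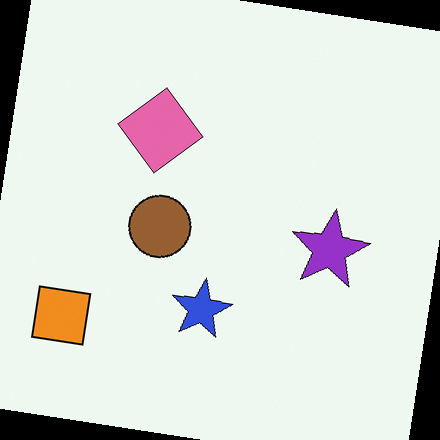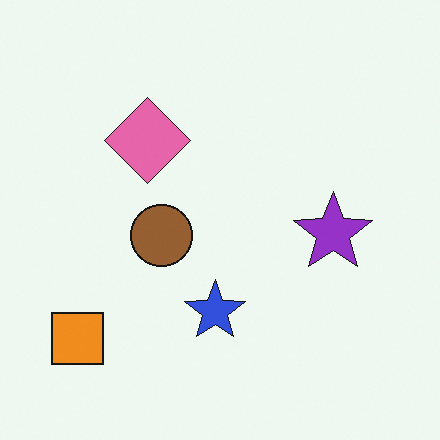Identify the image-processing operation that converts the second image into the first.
The first image is the second rotated clockwise by a few degrees.

Every shape is tilted by the same angle and the image corners show triangular fill wedges — a whole-image rotation by a non-right angle.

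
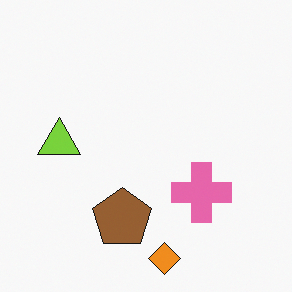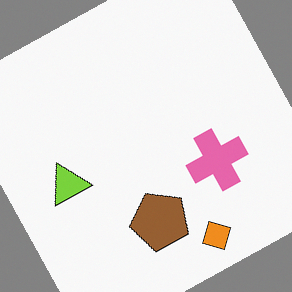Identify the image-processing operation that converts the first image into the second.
Rotated counter-clockwise by a moderate amount.

Every shape is tilted by the same angle and the image corners show triangular fill wedges — a whole-image rotation by a non-right angle.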